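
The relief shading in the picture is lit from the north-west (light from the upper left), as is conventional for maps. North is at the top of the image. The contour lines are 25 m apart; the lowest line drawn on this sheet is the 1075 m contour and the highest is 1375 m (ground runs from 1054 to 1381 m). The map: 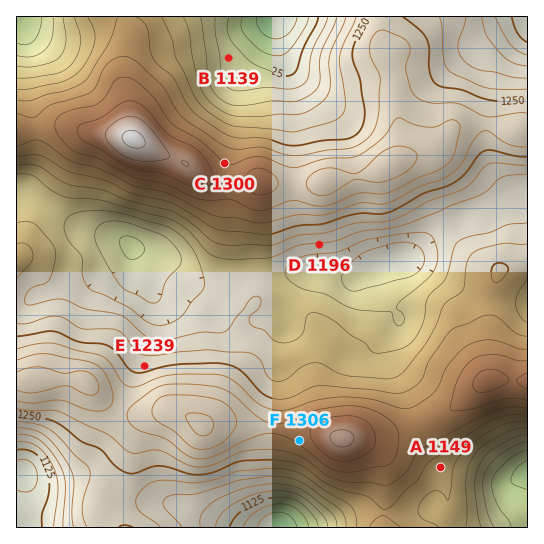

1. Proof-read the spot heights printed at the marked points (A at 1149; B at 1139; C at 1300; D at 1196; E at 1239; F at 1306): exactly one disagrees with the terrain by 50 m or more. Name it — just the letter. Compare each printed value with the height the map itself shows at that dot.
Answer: A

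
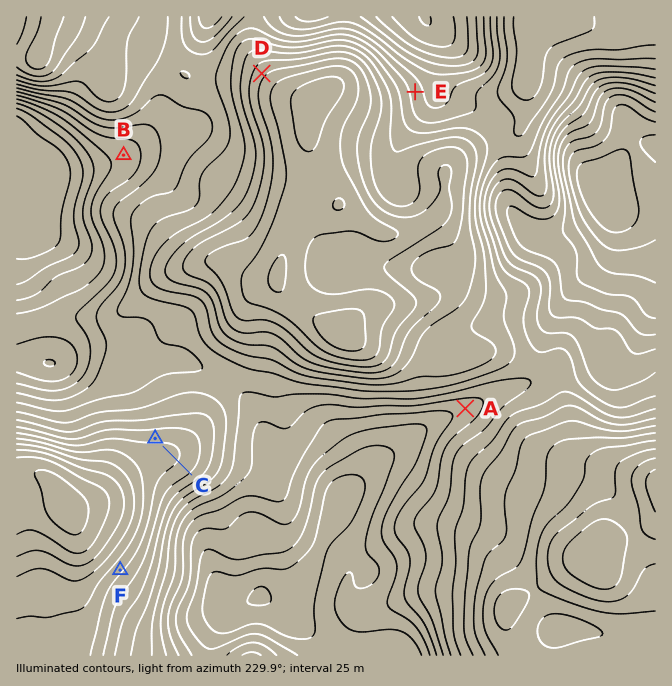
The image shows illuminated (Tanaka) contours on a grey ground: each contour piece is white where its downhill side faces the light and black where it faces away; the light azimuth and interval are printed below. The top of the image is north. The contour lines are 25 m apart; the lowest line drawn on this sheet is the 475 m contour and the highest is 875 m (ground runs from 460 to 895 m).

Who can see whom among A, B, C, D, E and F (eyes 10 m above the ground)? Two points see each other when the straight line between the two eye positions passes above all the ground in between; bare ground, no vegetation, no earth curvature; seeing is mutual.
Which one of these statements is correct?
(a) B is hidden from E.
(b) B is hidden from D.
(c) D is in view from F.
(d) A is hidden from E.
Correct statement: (b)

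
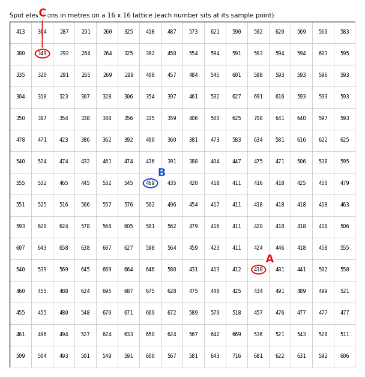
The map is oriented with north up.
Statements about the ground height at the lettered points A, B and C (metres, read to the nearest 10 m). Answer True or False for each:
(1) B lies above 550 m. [False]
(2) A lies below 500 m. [True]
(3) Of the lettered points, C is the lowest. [True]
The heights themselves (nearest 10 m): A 420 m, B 470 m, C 350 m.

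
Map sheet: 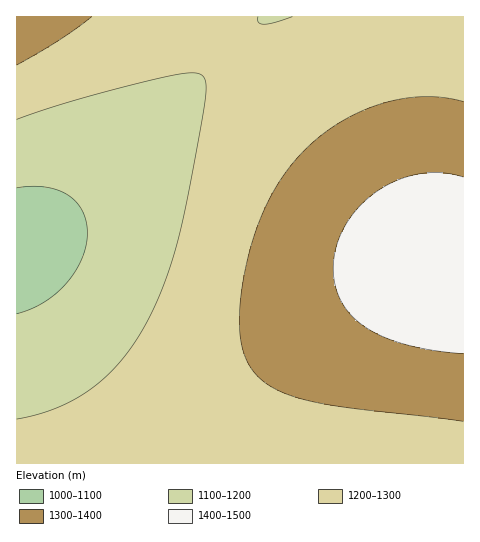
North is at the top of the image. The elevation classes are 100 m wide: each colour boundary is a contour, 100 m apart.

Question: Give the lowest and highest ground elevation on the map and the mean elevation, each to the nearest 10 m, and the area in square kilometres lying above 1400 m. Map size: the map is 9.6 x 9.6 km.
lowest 1070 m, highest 1460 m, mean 1260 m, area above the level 8.8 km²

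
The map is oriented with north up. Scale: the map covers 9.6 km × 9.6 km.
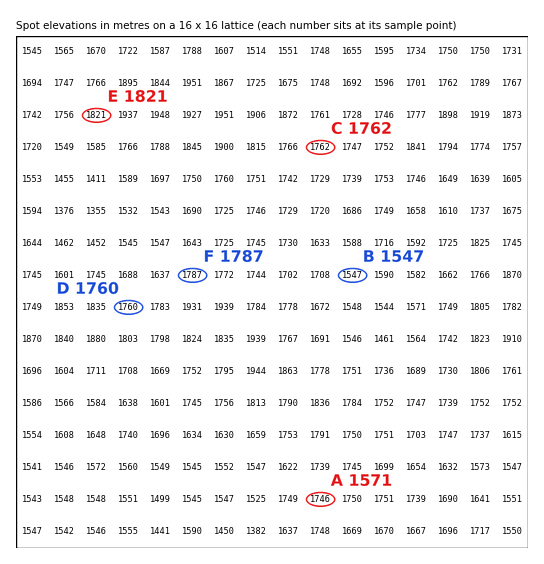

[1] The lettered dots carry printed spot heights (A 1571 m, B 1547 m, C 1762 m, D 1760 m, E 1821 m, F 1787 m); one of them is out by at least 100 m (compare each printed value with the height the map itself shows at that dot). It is A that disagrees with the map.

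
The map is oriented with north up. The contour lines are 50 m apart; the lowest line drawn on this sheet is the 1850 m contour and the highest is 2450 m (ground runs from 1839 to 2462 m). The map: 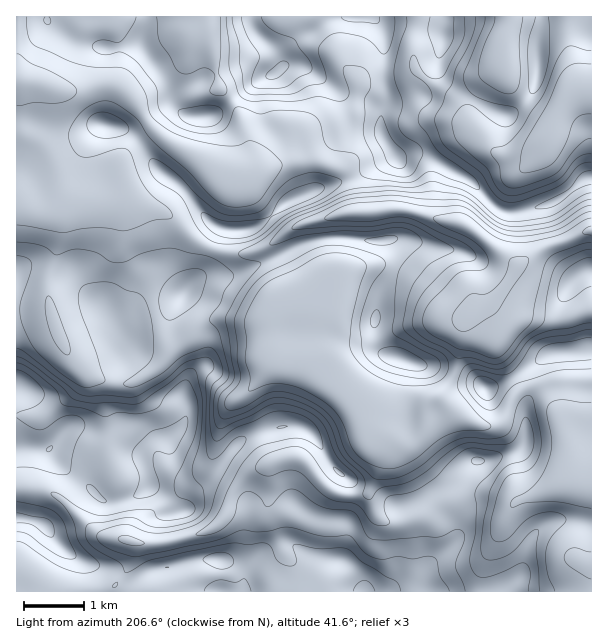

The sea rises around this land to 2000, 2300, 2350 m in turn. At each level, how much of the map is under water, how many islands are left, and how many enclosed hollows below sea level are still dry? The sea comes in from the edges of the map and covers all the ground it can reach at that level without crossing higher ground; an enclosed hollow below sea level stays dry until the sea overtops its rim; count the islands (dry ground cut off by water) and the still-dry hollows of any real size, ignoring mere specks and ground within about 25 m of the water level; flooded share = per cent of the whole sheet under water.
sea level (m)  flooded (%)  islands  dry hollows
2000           19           0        0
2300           87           0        0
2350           93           0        0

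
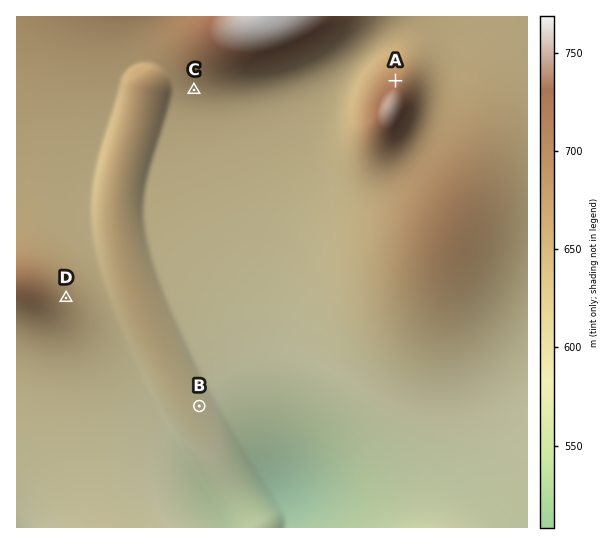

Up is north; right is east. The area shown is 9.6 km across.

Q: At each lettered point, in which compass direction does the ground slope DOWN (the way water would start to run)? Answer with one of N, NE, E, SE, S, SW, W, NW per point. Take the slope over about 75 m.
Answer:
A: N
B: E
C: S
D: E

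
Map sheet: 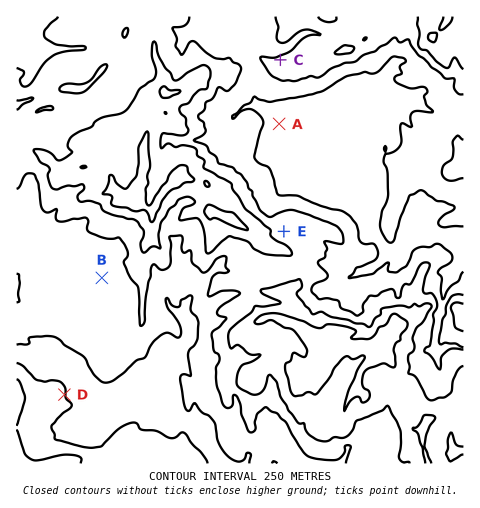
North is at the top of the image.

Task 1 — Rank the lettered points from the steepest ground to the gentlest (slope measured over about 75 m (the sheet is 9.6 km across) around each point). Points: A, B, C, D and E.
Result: C D E B A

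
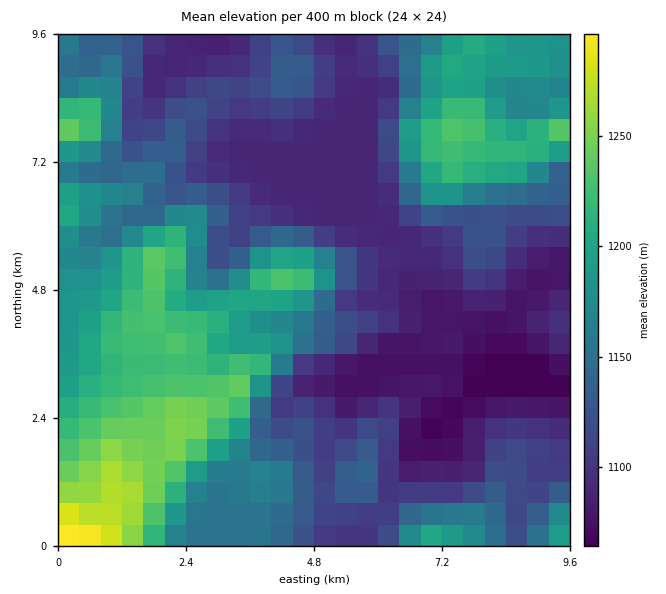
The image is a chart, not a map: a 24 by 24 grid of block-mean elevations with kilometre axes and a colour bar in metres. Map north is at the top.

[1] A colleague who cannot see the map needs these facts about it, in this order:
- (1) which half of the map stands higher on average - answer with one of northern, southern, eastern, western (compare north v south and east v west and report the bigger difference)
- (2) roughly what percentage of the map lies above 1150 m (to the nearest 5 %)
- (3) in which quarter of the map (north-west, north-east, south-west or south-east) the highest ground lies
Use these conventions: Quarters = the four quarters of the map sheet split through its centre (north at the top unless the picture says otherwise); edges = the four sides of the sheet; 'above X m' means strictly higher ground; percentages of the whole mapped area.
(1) On average the western half of the map is the higher ground.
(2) Roughly 45 % of the ground is higher than 1150 m.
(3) The highest point lies in the south-west quarter of the map.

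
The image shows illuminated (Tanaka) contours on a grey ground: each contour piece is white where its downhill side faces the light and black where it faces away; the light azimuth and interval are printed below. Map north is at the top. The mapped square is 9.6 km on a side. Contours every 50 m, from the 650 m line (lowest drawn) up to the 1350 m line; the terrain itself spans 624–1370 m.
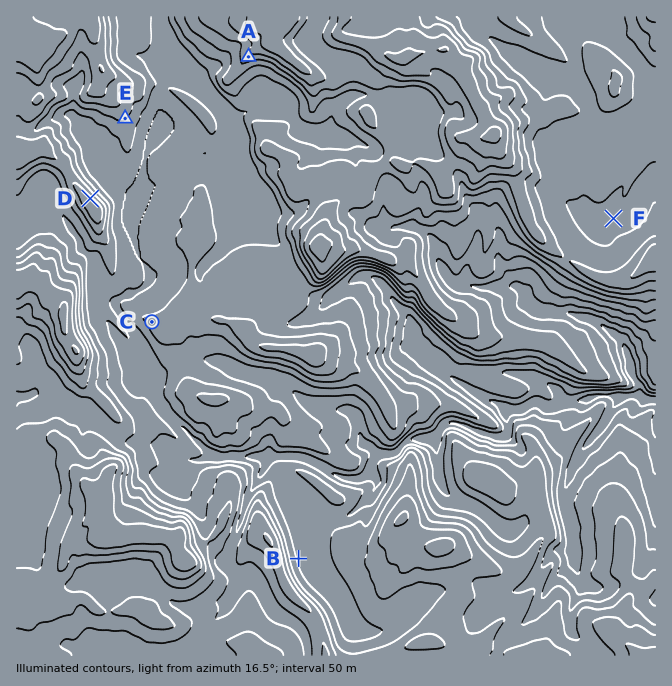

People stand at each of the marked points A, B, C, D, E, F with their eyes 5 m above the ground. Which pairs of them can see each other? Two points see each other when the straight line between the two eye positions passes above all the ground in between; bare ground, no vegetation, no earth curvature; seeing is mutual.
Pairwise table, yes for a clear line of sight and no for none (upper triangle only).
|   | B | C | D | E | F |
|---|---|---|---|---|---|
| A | no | yes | yes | yes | no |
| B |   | no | no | no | no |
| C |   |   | no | yes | no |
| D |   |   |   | yes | no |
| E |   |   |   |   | no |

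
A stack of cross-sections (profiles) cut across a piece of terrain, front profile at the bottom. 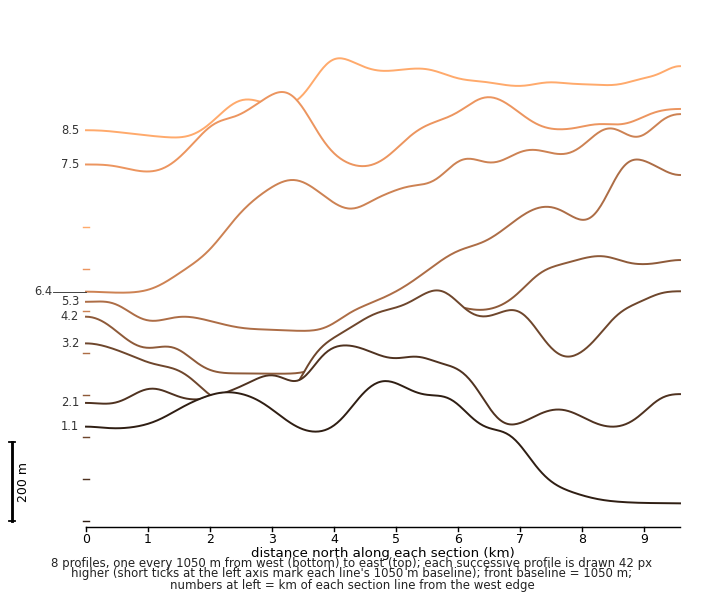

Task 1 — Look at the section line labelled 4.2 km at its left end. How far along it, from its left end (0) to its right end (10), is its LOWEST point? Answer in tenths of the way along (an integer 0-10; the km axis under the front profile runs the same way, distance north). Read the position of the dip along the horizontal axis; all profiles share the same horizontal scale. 3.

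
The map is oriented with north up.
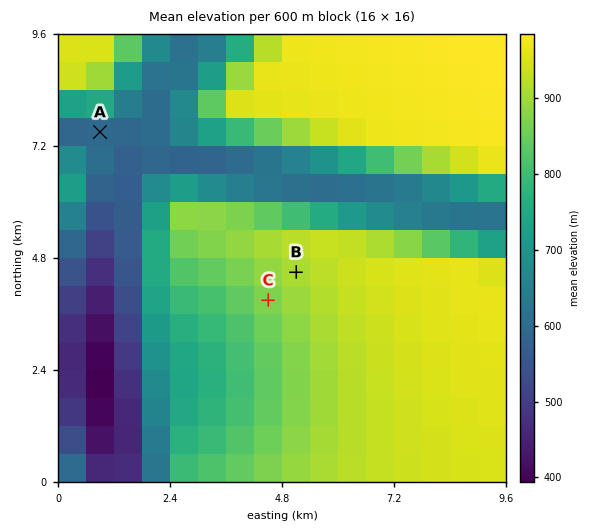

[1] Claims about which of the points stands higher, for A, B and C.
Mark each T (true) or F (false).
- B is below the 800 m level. F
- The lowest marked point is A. T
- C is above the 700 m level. T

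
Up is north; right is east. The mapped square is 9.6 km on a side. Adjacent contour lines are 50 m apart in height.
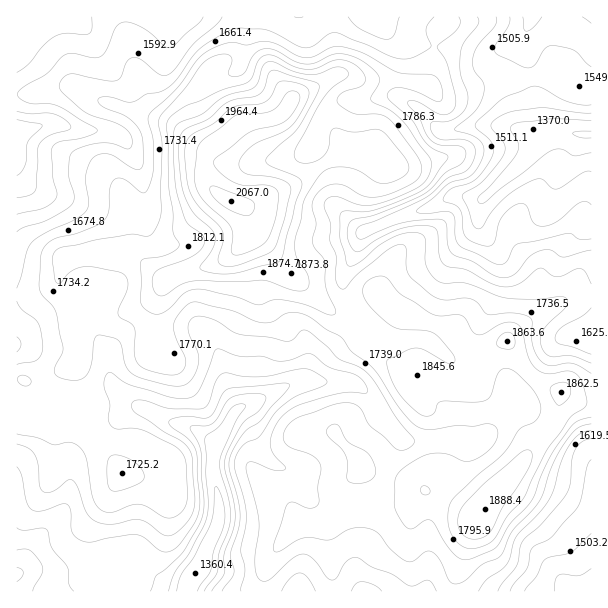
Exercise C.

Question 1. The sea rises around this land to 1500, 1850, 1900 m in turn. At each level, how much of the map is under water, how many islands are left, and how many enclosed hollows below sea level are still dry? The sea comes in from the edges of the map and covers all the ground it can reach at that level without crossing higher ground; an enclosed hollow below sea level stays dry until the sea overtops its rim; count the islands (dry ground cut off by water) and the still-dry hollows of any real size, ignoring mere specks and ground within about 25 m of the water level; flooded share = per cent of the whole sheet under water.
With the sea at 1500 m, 11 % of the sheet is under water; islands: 0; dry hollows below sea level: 0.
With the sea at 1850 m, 90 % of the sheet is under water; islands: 2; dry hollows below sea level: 0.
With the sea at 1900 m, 95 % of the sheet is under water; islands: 1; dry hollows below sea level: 0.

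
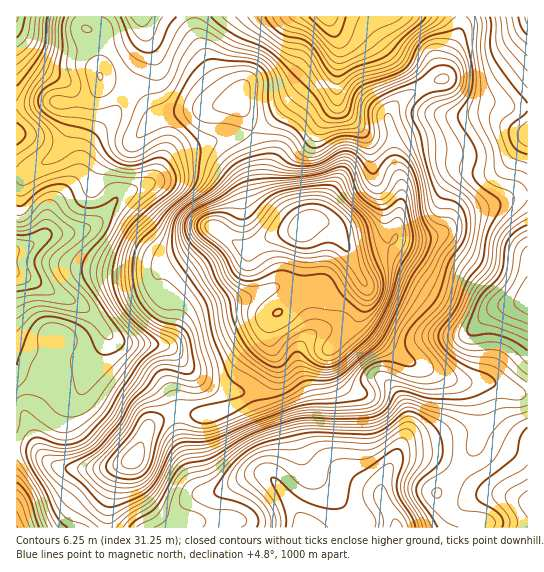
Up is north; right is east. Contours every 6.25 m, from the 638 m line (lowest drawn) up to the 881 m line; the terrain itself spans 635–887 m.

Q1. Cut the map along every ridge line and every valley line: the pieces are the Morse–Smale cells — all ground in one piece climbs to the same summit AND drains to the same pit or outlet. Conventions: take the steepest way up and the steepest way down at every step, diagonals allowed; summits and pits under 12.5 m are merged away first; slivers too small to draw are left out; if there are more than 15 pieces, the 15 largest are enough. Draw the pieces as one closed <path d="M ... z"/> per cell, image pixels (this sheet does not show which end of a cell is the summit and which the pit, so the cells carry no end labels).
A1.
<path d="M101 77l-1 8-9 11-10 5-13 2 3 4 0 18-10 24-16 14-19 10-10 2 0 199 30 19 27 0 8-6 7-16 12-17 9-18 8 18 12 11 28 16 10 10 10 22 33 2 21-7 18-9 12-13 10-16 2-8 0-9-4-14 2-18 3-6 11-7 10-10 6-13 3-24-1-34-17-11-21-22-4-12-2-33-12-32-10-16-32 8-27 3-21 7-14-18-9-8-9-5-15-4z"/><path d="M321 221l-12 0-6 5 1 35-4 29-15 18-12 7-2 6-2 18 4 14 0 9-12 24-16 15-30 12-39 1 4 25 12 39 4 8 6 6 6 2-11 2-12 9-6 12-2 10 301 1 0-5-13-2-12-5-16-21 0-2 23-24 16-24 4-15 0-21-7-19-10-7-12-3-48-21-42-34-1-8 7-20 0-10-30-54-7-8z"/><path d="M461 16l-266 0 0 13 17 44 7 10 18 18 14 25 9 28 1 28 4 12 21 22 16 11 7-6 12 0 9 4 7 8 11 18 7 4 27-7 8-4 6-7 5-35 0-20-6-20-2-27-5-18 4-8 11-12 30-16 11-3 5-24 11-24z"/><path d="M527 196l-16 1-24 10-22 5-10 5-13 15-9 4-38 1-5 7-8 4-27 7-5-2 17 34 0 10-7 20 1 8 42 34 42 18 20 6 26 0 23 9 13 3z"/><path d="M445 79l-12 2-30 16-11 12-4 8 5 18 2 27 6 20 0 20-4 17 0 18 36-1 9-4 13-15 10-5 22-5 24-10 17-2 0-88-21 0-33-7-11-5z"/><path d="M109 336l-9 18-12 17-7 16-8 6-23 2-24-16-10-4 1 73 14 1 19 14 12 5 29 1 23-2 17-7 5-5 12-28 5-4 23-10-9-22-10-10-28-16-12-11z"/><path d="M83 16l-67 1 1 158 9-2 19-10 16-14 10-24 0-18-3-4 19-4 9-8 4-6-3-44-2-7-10-7z"/><path d="M194 16l-109 0 0 11 10 7 2 7 2 29 2 9 33 14 9 8 14 18 21-7 27-3 32-8-18-18-7-10-15-34z"/><path d="M491 383l-27 0 9 7 4 8 3 11-1 28-11 21-31 35 0 2 16 21 12 5 13 2 1 5 48 0 1-133z"/><path d="M175 413l-22 10-5 4-12 28-19 18-9 33 1 22 68 0 2-11 6-12 12-9 11-2-6-2-10-14-11-33z"/><path d="M527 16l-65 0-2 14-11 24-5 24 19 17 11 5 33 7 20 0z"/><path d="M25 448l-9 1 1 79 91-1 0-21 5-23 4-10 9-10-19 5-45 0-12-5-13-11z"/>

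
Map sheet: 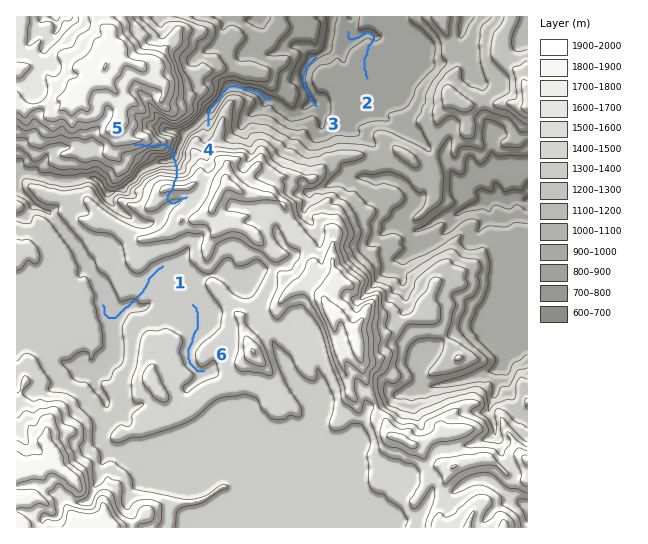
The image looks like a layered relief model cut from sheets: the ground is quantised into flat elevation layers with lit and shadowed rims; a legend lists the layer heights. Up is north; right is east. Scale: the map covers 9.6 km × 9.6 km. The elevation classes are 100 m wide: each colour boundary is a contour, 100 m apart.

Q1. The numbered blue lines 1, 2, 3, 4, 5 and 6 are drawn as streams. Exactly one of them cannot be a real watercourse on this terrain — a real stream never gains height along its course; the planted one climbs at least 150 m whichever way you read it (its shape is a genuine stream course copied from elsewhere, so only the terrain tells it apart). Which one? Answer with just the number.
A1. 5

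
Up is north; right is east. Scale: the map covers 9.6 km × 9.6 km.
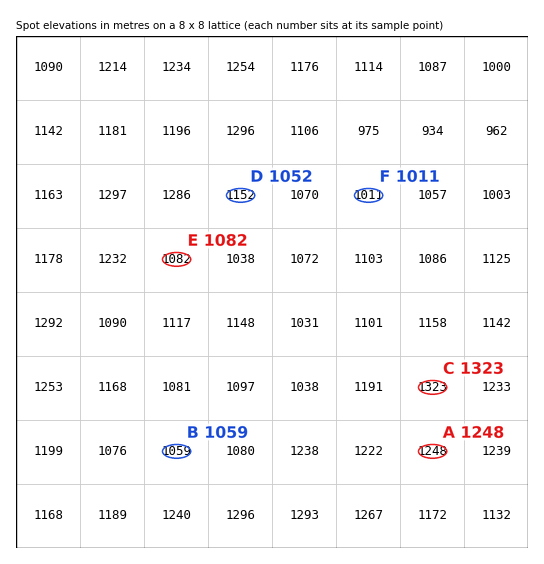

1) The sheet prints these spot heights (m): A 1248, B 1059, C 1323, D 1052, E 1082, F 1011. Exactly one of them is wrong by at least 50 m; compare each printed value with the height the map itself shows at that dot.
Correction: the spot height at D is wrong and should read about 1152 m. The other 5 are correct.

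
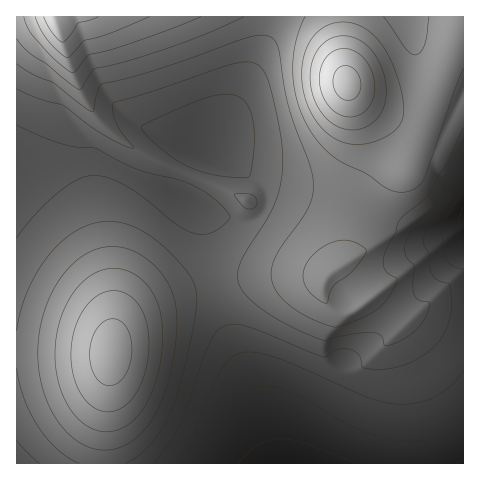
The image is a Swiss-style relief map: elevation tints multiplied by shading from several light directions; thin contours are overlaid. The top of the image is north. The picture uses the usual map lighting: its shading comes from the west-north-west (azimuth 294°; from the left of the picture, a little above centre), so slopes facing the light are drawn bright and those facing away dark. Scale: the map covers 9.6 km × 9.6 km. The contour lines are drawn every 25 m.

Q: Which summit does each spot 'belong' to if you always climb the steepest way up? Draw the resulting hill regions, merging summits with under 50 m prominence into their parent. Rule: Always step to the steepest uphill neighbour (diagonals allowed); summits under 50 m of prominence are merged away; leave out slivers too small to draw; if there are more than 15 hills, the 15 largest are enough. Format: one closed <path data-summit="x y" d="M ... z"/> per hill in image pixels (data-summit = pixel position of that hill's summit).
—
<path data-summit="348 84" d="M463 16l-186 0-4 16-33 65-12 19-30 38-9 22-6 20 14 7 5 4 11 69 11 43 11 32 20 42 22 71 187-1z"/><path data-summit="111 353" d="M108 161l-27 1-65 10 0 291 260 1-21-71-20-42-11-32-11-43-11-69-7-5-48-20z"/><path data-summit="55 17" d="M276 16l-259 0-1 155 65-9 27-1 39 21 35 15 16-43 30-38 12-19 33-65z"/>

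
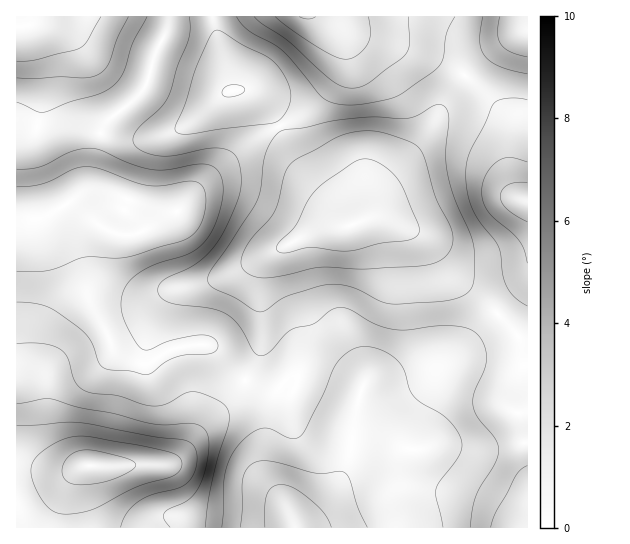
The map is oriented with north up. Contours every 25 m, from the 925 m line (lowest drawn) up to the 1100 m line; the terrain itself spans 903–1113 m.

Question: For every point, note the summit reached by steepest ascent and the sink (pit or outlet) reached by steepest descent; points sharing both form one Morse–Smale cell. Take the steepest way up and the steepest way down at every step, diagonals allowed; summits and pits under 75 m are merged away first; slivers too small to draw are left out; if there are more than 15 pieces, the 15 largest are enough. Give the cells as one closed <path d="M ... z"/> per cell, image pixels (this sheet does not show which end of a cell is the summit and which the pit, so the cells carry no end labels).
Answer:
<path d="M213 16l-45 1-1 14-12 23-7 27-7 12-37 32-7 18-6 39-3 5-7 6 28 0 46 18 18 2-8 3-23 16-8 3-15 0-18-8-31-24-14 8 0 6 20 34 13 50 20 37 3 9 7 8 11 5 17 4 28-16 12-3 22 0 26 28 34 24 2 19 5-22 7-11 6-4 21 2 45 19 2 9-6 44-10 25-17 27-19 15-7 8 229 0 1-187-7-2-36-38-27-20-13-12-13-23-14-13-36-16-16 2-15 6-5 0-6-6-13-24-32-37-20-41-8-12-17-14-19-1-2-13z"/><path d="M55 211l-16 8-23 3 0 305 281 1 27-23 17-27 10-25 6-51-39-18-19-5-10 0-6 4-7 11-6 29-1-26-34-24-26-28-22 0-12 3-28 16-10-1-18-8-7-8-4-12-16-28-16-56-16-26z"/><path d="M527 16l-314 1 4 21 12 39 2 13 19 1 17 14 8 12 20 41 32 37 13 24 6 6 5 0 15-6 16-2 36 16 14 13 13 23 13 12 27 20 38 39 5-1z"/><path d="M167 16l-151 1 1 204 30-5 24-15 17-14 13-57 12-14 20-15 11-12 5-12 6-23 12-23z"/><path d="M101 192l-19 1-13 9 32 25 18 8 15 0 8-3 23-16 8-3-18-2-29-12z"/>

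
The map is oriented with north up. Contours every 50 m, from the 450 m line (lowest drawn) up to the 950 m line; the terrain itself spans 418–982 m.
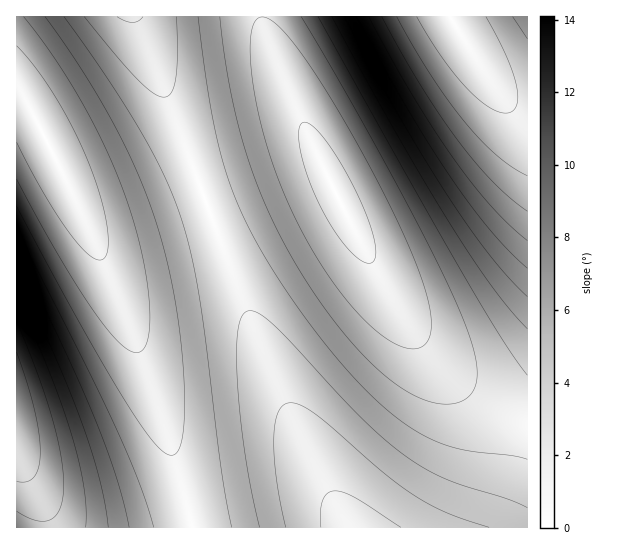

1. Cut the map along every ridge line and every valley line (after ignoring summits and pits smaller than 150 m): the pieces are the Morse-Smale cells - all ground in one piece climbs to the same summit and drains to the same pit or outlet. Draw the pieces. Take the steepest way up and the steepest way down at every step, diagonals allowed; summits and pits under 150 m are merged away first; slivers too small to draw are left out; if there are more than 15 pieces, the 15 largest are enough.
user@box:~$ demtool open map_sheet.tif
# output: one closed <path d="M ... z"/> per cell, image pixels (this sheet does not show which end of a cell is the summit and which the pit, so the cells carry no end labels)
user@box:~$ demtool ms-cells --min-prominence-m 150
<path d="M262 16l-127 1 34 85 84 227 34 78 30 64 33 57 177 0 1-111-21-5-30-16-20-15-25-24-31-43-42-75-36-72-39-86-16-40z"/><path d="M134 16l-117 0-1 78 6 2 7 10 51 103 35 78 46 127 24 83 7 30 157 1-44-81-40-89-30-77-66-179z"/><path d="M450 16l-187 0 0 7 21 58 39 86 45 90 47 77 17 23 31 30 20 13 24 12 20 4 1-309-19-6-12-11z"/><path d="M19 95l-3 0 0 432 175 1-6-31-17-62-37-108-27-65-36-79-39-77z"/><path d="M527 16l-76 1 16 28 30 45 12 11 13 6 6-1z"/>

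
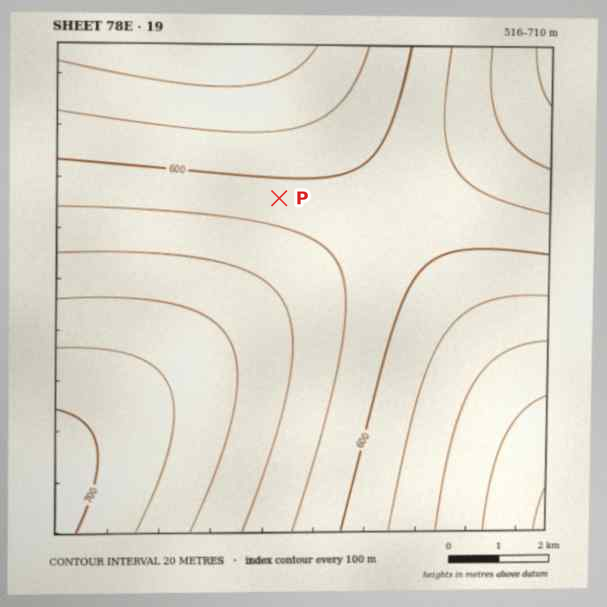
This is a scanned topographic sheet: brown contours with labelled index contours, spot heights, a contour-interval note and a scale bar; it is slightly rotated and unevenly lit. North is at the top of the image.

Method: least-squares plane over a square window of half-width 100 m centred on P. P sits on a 1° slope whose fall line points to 7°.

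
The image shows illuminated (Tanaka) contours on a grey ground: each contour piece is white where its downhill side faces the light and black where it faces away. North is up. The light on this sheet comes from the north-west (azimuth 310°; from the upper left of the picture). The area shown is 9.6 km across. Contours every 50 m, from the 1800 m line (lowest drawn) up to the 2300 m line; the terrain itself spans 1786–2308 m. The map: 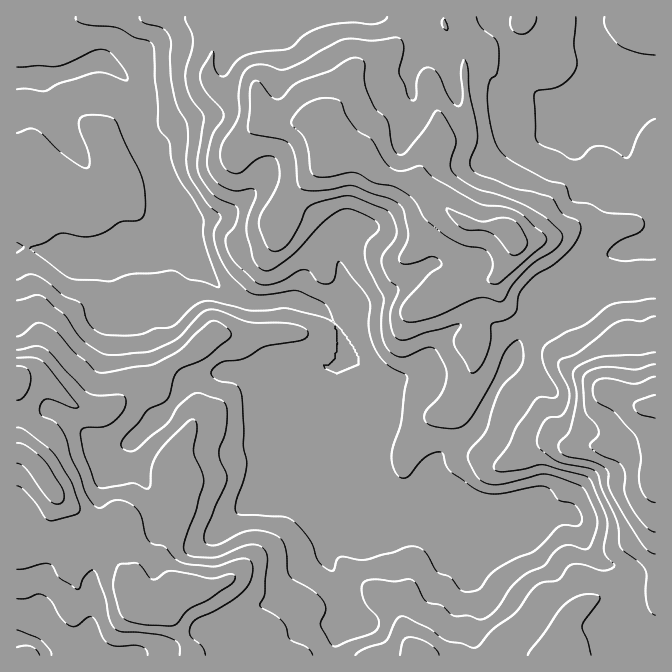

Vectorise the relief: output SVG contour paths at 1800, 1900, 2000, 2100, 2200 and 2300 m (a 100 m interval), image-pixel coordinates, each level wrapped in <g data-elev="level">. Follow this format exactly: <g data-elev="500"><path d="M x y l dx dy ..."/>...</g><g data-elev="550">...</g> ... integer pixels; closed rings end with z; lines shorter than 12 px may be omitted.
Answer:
<g data-elev="1800"><path d="M17 67l21-1 20 0 36-15 10-1 5 2 5 5 11 13 3 8-1 2-3 0-17-7-10-1-37 11-15 8-18-2-10 0"/></g><g data-elev="1900"><path d="M337 374l-12-5-1-4 4 0 7-7 2-11 0-17-2-1 0-6 12 14 12 20-1 8z"/><path d="M140 17l0 3 4 3 20 6 6 9 0 22 2 27 5 18 8 15 2 7 1 13-2 20 1 10 5 10 14 22 14 13 1 3-6 10-1 9 4 15 7 16 10 12 12 11 7 3 13 1 28-5 24 10 9 7 6 16-12-6-34-8-38 2-43-10-12 4-18 18-7 4-15 1-18 7-30 0-9-3-8-7-3-5-4-13-2-4-17-7-22-18-12-4-13 6"/></g><g data-elev="2000"><path d="M40 655l-5-6-5-3-13 1"/><path d="M17 630l23 9 10 11 1 5"/><path d="M655 259l-31 2-13-3-4-3 2-5 8-7 25-13 2-7-4-6-8-3-25-1-17-9-16-2-4-4-5-13-21-7-32-17-12-10-5-9-3-11-5-33 2-16 3-4 4-3 2-5 1-23-4-9-15-12-4-9"/><path d="M387 17l-3 4-9 3-30-1-13 1-14 4-14 7-15 13-32 4-13 4-8 6-9 13-3 2-5-2-4-5-1-7 0-10 0-1-2 0-10 17-2 11 5 11 16 17 3 7-2 5-8 12-3 8-4 18 1 12 8 12 11 7 8 2 15-2 5 1 1 7-8 21-1 14 7 28 4 7 6 3 8 0 17-12 10-10 24-26 17-12 7-1 7 1 23 12 2 3-1 5-11 12-2 6 0 7 3 12 16 30-3 28 3 18 6 9 10 5 7-1 20-8 7 0 4 6 8 16 0 10-4 12-17 21 0 7 3 4 9 3 17 2 6-2 6-4 8-10 17-30 14-32 10-10 5 0 3 12-1 12-5 7-12 11-5 7-6 13-7 26-5 8-12 13-2 5 0 5 9 17 5 4 6 3 16 0 41-10 17 4 20 9 5 6 10 27-1 12-7 16-5 1-15-4-10 3-14 17-18 8-11 9-7 8-13 20-8 6-6 3-14-3-14 0-12-10-15-4-4-5-6-12-5-5-5-1-12 2-18-2-10 1-5 5 0 10 5 10 11 13 1 6-1 4-8 6-22 7-11 5-3 0-4-3-10-18 6-15-2-8-10-11-24-14-3-7-2-23-3-7-3-3-14-6-13-1-12 3-23 12-7 0-5-3-1-5 1-7 22-50-1-7-5-11-2-9 8-30 0-15-3-6-24-9-6 1-16 13-11 17-30 25-9 2-7-4 0-4 2-5 15-15 9-12 17-8 4-5 6-20 3-6 7-5 21-9 23-18 3-5-3-7-9-6-7-1-15 12-17 17-23 13-8 3-47 7-8-3-7-8-13-11-17-19-13-8-6-1-3 1-11 10-7 2"/><path d="M511 17l-1 6 1 5 4 4 7 2 5-1 5-4 4-7 0-5"/></g><g data-elev="2100"><path d="M205 655l-3-8-12-12 1-10 6-6 30-15 17-14 5-6 3-7 1-9-2-6-4-3-5 0-28 8-32-4-7-5-10-11-11-3-5-3-4-7-5-20-8-9-7-4-8-1-7 2-10 6-5-2-10-14-5-17-9-18-7-24-9-11-12-5-3-5 1-9 6-4 27 9 3 0 2-1-1-2-35-43-9-4-17 0"/><path d="M439 655l-2-5-9-7-8-4-10-2-6 3-4 15"/><path d="M591 655l-9-30 18-27-2-3-9-1-12 3-13 9-36 49"/><path d="M17 569l31-5 5 3 7 11 17 11 3-2 2-7 4-5 4-4 4-1 3 4 8 23 5 23 5 8 7 4 35 2 14 4 8 6 1 11"/><path d="M407 322l8 0 20-5 43-19 7 0 12 3 5 0 3-3 8-15 14-15 31-21 4-7 0-7-15-15-19-11-24-10-27-8-13-7-10-9-3-5-1-5 6-18 0-7-11-20-7-8-3 2-10 16-18 23-5 4-5-1-5-9-5-25-12-12-8-17-3-11 1-17-5-5-10 1-20 12-32 11-6 5-9 10-5 2-6-2-14-16-4 0-4 9-1 41 5 3 26 5 9 4 6 12 2 27 3 6 5 2 12 1 35-5 42 14 9 8 5 24-1 10-8 15 1 5 4 2 4 0 24-8 5 2 4 4-1 5-12 8-26 30-2 10 3 5z"/><path d="M655 316l-13 5-15-1-10 2-38 30-19 8-2 3 1 5 10 22-1 13-6 12-12 2-5 3-5 10-3 10 3 8 15 12 9 4 26 5 7 4 5 17 15 32 3 25 5 5 15 12 5 6 2 34 3 7 5 4"/></g><g data-elev="2200"><path d="M17 463l5 2 5 5 23 31 7 3 6-2 1-5-1-7-16-27-19-16-6-3-5-1"/><path d="M655 364l-20 6-25-3-13 1-11 5-3 9 2 29 2 4 9 10 3 7-2 5-7 6 0 4 8 6 19 8 5 5 3 9 0 17 4 10 15 22 6 6 5 2"/><path d="M512 255l5 0 5-3 5-9-5-13-7-9-11-3-24 3-33-13 0 4 3 5 10 10 7 3 15 0 8 3 7 4 11 15z"/></g><g data-elev="2300"><path d="M655 395l-16 5-5 5 1 5 4 3 16 5"/></g>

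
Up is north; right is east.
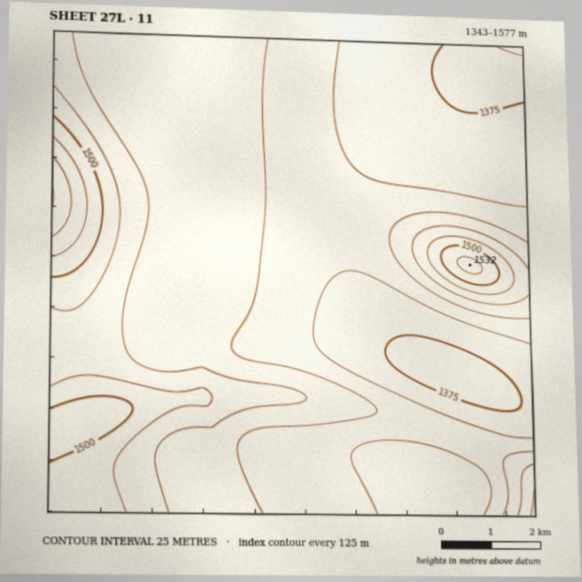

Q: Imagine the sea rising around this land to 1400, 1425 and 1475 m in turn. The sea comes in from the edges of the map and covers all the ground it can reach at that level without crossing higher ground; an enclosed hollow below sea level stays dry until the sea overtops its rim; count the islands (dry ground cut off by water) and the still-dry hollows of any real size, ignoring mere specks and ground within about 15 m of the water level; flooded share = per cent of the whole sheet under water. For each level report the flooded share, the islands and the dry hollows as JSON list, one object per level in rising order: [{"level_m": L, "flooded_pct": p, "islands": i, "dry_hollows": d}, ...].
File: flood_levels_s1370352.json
[{"level_m": 1400, "flooded_pct": 26, "islands": 0, "dry_hollows": 0}, {"level_m": 1425, "flooded_pct": 50, "islands": 0, "dry_hollows": 0}, {"level_m": 1475, "flooded_pct": 89, "islands": 1, "dry_hollows": 0}]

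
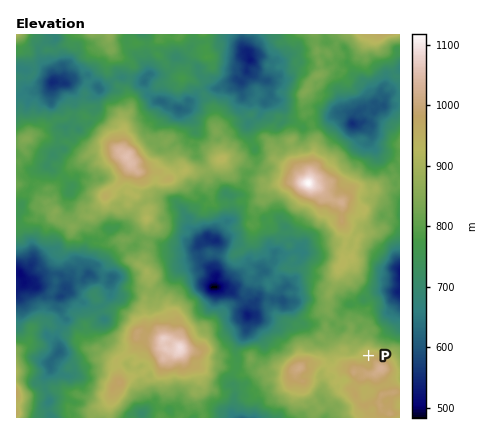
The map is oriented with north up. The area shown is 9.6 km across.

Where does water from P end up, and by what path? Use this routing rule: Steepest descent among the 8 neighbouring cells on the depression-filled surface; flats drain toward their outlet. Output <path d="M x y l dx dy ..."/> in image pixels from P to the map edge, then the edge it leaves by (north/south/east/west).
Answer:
<path d="M368 356l-2-2 0-18 4-2 2 0 4 2 4 0 4-4 10-8 0-8 6-6"/>
exit: east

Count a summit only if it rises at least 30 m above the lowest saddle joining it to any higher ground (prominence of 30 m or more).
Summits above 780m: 11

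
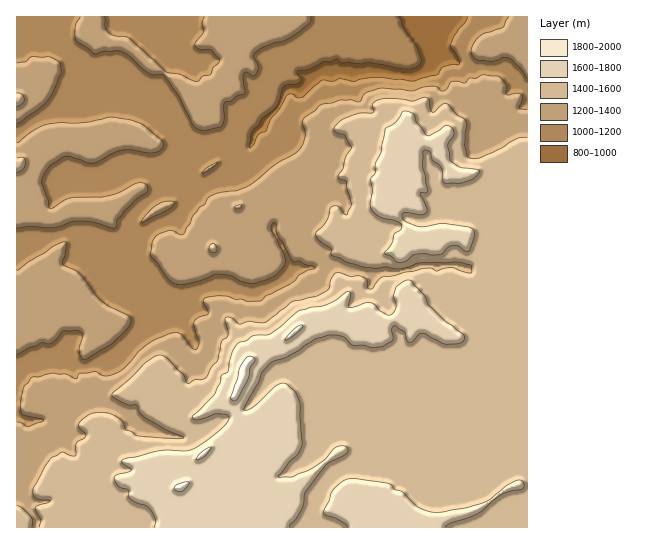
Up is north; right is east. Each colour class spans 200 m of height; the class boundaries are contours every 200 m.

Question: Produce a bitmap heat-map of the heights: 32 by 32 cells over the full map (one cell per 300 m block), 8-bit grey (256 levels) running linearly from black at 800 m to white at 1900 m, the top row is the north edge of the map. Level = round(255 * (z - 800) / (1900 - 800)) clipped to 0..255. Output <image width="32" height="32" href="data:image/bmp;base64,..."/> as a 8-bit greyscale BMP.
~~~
<image width="32" height="32" href="data:image/bmp;base64,Qk02CAAAAAAAADYEAAAoAAAAIAAAACAAAAABAAgAAAAAAAAEAAATCwAAEwsAAAABAAAAAAAAAAAAAAEBAQACAgIAAwMDAAQEBAAFBQUABgYGAAcHBwAICAgACQkJAAoKCgALCwsADAwMAA0NDQAODg4ADw8PABAQEAAREREAEhISABMTEwAUFBQAFRUVABYWFgAXFxcAGBgYABkZGQAaGhoAGxsbABwcHAAdHR0AHh4eAB8fHwAgICAAISEhACIiIgAjIyMAJCQkACUlJQAmJiYAJycnACgoKAApKSkAKioqACsrKwAsLCwALS0tAC4uLgAvLy8AMDAwADExMQAyMjIAMzMzADQ0NAA1NTUANjY2ADc3NwA4ODgAOTk5ADo6OgA7OzsAPDw8AD09PQA+Pj4APz8/AEBAQABBQUEAQkJCAENDQwBEREQARUVFAEZGRgBHR0cASEhIAElJSQBKSkoAS0tLAExMTABNTU0ATk5OAE9PTwBQUFAAUVFRAFJSUgBTU1MAVFRUAFVVVQBWVlYAV1dXAFhYWABZWVkAWlpaAFtbWwBcXFwAXV1dAF5eXgBfX18AYGBgAGFhYQBiYmIAY2NjAGRkZABlZWUAZmZmAGdnZwBoaGgAaWlpAGpqagBra2sAbGxsAG1tbQBubm4Ab29vAHBwcABxcXEAcnJyAHNzcwB0dHQAdXV1AHZ2dgB3d3cAeHh4AHl5eQB6enoAe3t7AHx8fAB9fX0Afn5+AH9/fwCAgIAAgYGBAIKCggCDg4MAhISEAIWFhQCGhoYAh4eHAIiIiACJiYkAioqKAIuLiwCMjIwAjY2NAI6OjgCPj48AkJCQAJGRkQCSkpIAk5OTAJSUlACVlZUAlpaWAJeXlwCYmJgAmZmZAJqamgCbm5sAnJycAJ2dnQCenp4An5+fAKCgoAChoaEAoqKiAKOjowCkpKQApaWlAKampgCnp6cAqKioAKmpqQCqqqoAq6urAKysrACtra0Arq6uAK+vrwCwsLAAsbGxALKysgCzs7MAtLS0ALW1tQC2trYAt7e3ALi4uAC5ubkAurq6ALu7uwC8vLwAvb29AL6+vgC/v78AwMDAAMHBwQDCwsIAw8PDAMTExADFxcUAxsbGAMfHxwDIyMgAycnJAMrKygDLy8sAzMzMAM3NzQDOzs4Az8/PANDQ0ADR0dEA0tLSANPT0wDU1NQA1dXVANbW1gDX19cA2NjYANnZ2QDa2toA29vbANzc3ADd3d0A3t7eAN/f3wDg4OAA4eHhAOLi4gDj4+MA5OTkAOXl5QDm5uYA5+fnAOjo6ADp6ekA6urqAOvr6wDs7OwA7e3tAO7u7gDv7+8A8PDwAPHx8QDy8vIA8/PzAPT09AD19fUA9vb2APf39wD4+PgA+fn5APr6+gD7+/sA/Pz8AP39/QD+/v4A////AKCQr7e4t7Wxt9PXz87Y1dHIurG1wNXX09DFvru3tbW1go6cp6msr7jF3tnOy83Q2d3Kr7vT2M/MwbOwsbS3tbRylqOip624wcvd5dTIxsfMysW1sMnOyLuxq6qqp6m2uGuHm6SorrjAxsvY2MvLxci+t7uxrq+tq6mqqKiooqeubX6Lj52psbW9w8ng1MzK09K6sLi3rqupp6ampaaioaNmcHh+lJ2XkpOTk6bU2M3N28euq7Ctqainp6iloaKioV1gZnySmY6EipinqqjN2M7Uxa2pqaqrqqmop6WeoqWkX2Vsd39/gYqbrq+3yNC/z9PDrampra6rqaemo56ipKVdZWlubHuPmqCrnKK95My2ybmrqqqvraqopqSkn6OkpFZcXl1hYGyRp6KKhabS5bawr7Gvq66tq6qopqaknaSkVVJTU1hSU2qOjHRtisHm0LuysLCurq+traurqqiin6VmXVhVZmhRUWRvY2B9qcfV3824srW9vre2s7i5raSepnRrZWJqe2xNS1NVYnOSnKC+4djKx9PIu77Bw7msmqSoeXJwf31uXk1FRk9YcXxzdo61y87Ex764xMa2r6uaqqt6eX2EbFVMSEpHSFJcWVVaa32Lnrioo7bGuqqurZWgp3B5d3BZS0dGSVtoX1NXYV1VX2+EnJOGn7Csnqmcna2vXWllWExGQ0NScIGCdnFzcmRaZHOBk52hoJOSkJajpalVWV9WS0VCRF10doGId3BsYWl2i6Cttb3Kzci3t66zrFdXWFRLT1BQTF1feYVzaWNgb4KZpairtMLJz8m8r62ucWRnbG9rXVJZS0hsfYR5Z2Fqd4uRnLW+ubeyr62srK92Y1thZGNjW1VbUEtufoR3Z2pyfYSjw83HurGsrKysrHZgVlVUVFdcVlJXTkBGWHl3a298iaLA0se7trm0raysh2dZV1lXVFRTUVVaVT46TXBzbXONqLzU0Lu6vrKxrqx7cmVhZWNcXF1WVFdaVDU6RVxxdIScsNPPu7yqgISgr11sbmxsbWpmYFZWWlpVNzI7TW2Ai6Gvys+9vq13ZGyEX1haWlxfX1xXVFlhYFNAMDpMaX2Lm6Wzw6mlnHdjYWKCZVZUVFVVVFRWXmVjWks7MzdKXmZri5yclYV+b2VgXYNzXFVUVFRUVlphYWJkV0U3Ky46P0VYWVJfW2dnaF5WbWxfWVZVVVldW1hZYGheTzwyKSUlJSYnKSQyREtTUFhXXFlYWltaX1pQUFZdZmNUQjs4NDM2OkRBJRowV2VfY0xOUVphYV9ZT01UXWVoZ2VgT0U/PkRLRjQfHDRSaW1wSEpPWWNdV09IR09aY2diY2ZmWU9LS0A1KyMXJjxVXWg="/>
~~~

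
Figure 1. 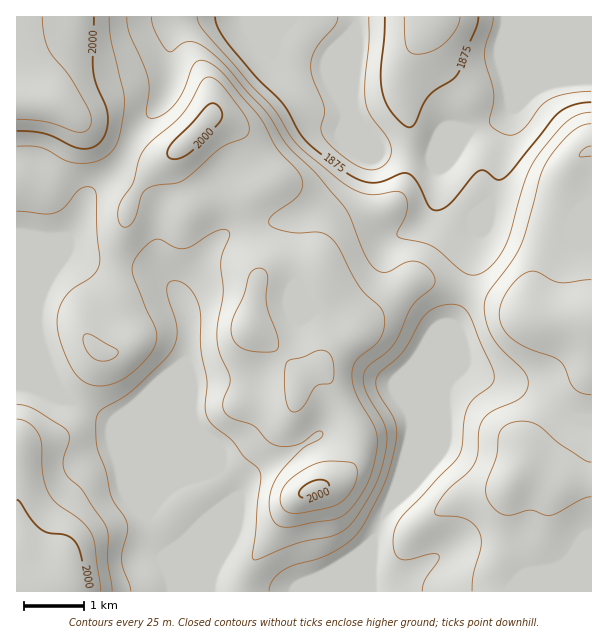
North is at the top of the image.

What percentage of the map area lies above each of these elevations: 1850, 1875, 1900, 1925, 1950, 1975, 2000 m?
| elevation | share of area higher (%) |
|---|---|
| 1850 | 95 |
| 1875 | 88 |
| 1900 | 76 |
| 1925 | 58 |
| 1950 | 35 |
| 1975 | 11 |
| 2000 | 5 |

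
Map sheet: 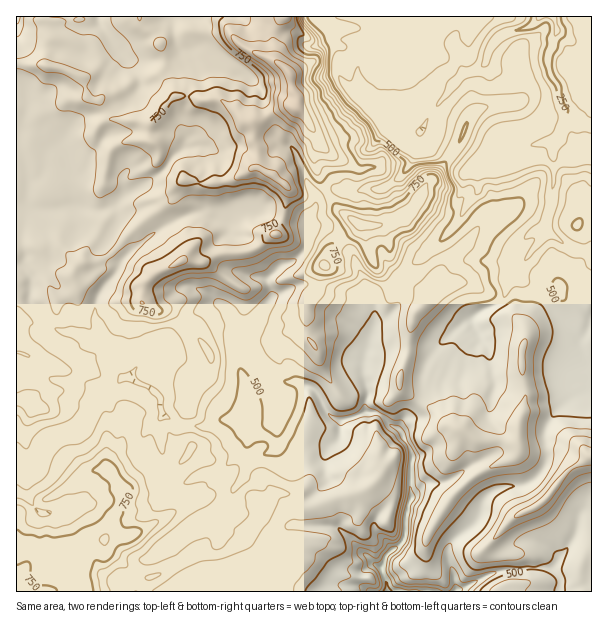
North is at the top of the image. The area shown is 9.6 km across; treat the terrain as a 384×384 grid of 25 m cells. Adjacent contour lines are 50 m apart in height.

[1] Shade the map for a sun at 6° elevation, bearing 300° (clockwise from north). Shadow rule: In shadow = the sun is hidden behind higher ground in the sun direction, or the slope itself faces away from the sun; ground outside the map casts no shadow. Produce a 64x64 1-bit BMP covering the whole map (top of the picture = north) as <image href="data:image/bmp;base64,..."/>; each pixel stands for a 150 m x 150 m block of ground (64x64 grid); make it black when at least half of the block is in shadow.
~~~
<image width="64" height="64" href="data:image/bmp;base64,Qk0+AgAAAAAAAD4AAAAoAAAAQAAAAEAAAAABAAEAAAAAAAACAAATCwAAEwsAAAIAAAAAAAAA////AAAAAAAA//+D///gOAD//wH/7/gAAP//gP/D3/AI///gf8Pf+Ai/+PB/98/+AD/8OB/zx/8AB/weC/Pz/+AZ/B/7+fH/4B/+DzG5+P8eD98OAbj4Pw8PwwOA/HwfAw/BgMD8P48AD3/AAH4f5wAeP8AAfM/zABwfwAA4YfAgHA+AADhY8D8ND8AAcADwf48D5BDgAPB/hx/iEOAA+D+Dn/M/+AD8H4Ef+294AH4fwA/7RzwAfgPgD/kHngB/B7AH/5+eAH8jOAP6P54A/yA8A/A/nwD+ACYD8D+P8P4ABh/wf8/4fEFD//B/z/x4Vs//+H/P/DgFz//8f//+PwXD//x/9///QcH//H/z//5Bw//+f////gBh//8////+ACD//j////8AEDf/Hv///wAYHH+d///8AAgOH53///0AAgYHw///+QADAAfj///xAAHAA/Af//AAAH/z4A//8AAgP/vnx/94ADA/+//3/ngAMBDz//v+MAAzACf//f8QADiAA3////AAGMASf///8AAI4B4////4AEDgHj////wAQeAcf/+//gAA4Aj////+AADoAf//n/wAAGAB//8A/AAAAAD//wB4AIAAAf//gHgYAAAB/+/wcAAAAAH/jPzwAAAAA/8EvPAAAMAD/AG+8AAAAAP8AZ94AAAAB+AAn/gAAAADgAAPwA=="/>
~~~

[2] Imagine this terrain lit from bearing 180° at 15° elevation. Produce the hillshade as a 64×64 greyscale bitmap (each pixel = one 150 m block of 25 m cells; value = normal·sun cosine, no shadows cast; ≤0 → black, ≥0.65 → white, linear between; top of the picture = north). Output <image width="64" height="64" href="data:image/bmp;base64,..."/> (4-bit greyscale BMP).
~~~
<image width="64" height="64" href="data:image/bmp;base64,Qk12CAAAAAAAAHYAAAAoAAAAQAAAAEAAAAABAAQAAAAAAAAIAAATCwAAEwsAABAAAAAAAAAAAAAAABEREQAiIiIAMzMzAERERABVVVUAZmZmAHd3dwCIiIgAmZmZAKqqqgC7u7sAzMzMAN3d3QDu7u4A////AId3ZVVEVoqrt1MzRWZmZnmpd3i9bP///K2QADRVZmd2h3dmVVaIiHiZdlVWZmZmeKmHd3U83e7ZnMggASNFZ3Z2Z3d3e8uEIleZmIh3ZmZ4mZh2MFiImoaa39l2VVVmZ3d4h4ic24ZSJGiIiZh2Zmd4qpZJwgWah5mc3LqYh2VWeGZ3d4mr3adDRWZniYdmZmeahr/YAHqYhkaIdnd3dVZUMiM0Znrdy4ZERVVnh2VVVmZr/b+gWKmEEEmHZniHVTAAABI0VVesuWQ0VVZ4dURERIy438M1mpYwBaqYiIdlQgARERJEITeql1REVWiHZmd4mYm6hSN6qGMSfMyod2VDREQyIkZkIUeZl1RVaIiIiZqXeYaGI0mphkIlrMqHdgJ6l2VUR3ZTJGeZhVZmeIdmeIh5hpgCNpqHUwAEq5d2ATWKmHdnh1ZURWeGNERXdmRFZ3iHiDIjaql0EAApuYcjABaZmHZFVXZURGdCJDM0VTNFV4dnlkM3u6hUMAOrqVQyAViIcwFFaIZUVnMzISJERERFd2eJiGR7zLqWEFvMZlUxE0ZSEkVXmYhkVCESRENERVVnd2iqp1abzLlRF71nZUMQAiI0VVV5mHQ0MiRVREM0VWVnZoiahmeKqXQjendlQxAAE1VVVVd1RERVRFVVVDRFUwW4d3iZhmeGZkRUh3ZDIREjVURUMzMzVVVmVWZlREQwBrqHeId2ZmVFVCCJmHZDIiRWQ0IAACRVVndVZmVEQxAZZXd3ZERWZVQxAJzMuYYzNFZkNGZTRVZnd3RmREIABKlUVlRDNFVnZCAAq8yph0M0VWVYqpd2ZmZnhVRJpxFu2oZDIjRERGd1MiKnd2d3YzRERXh4iId2ZneGU4zLiL3Ll0IiNFRDVlVURGVUZ3d2MzM1dmeJl2Znd2Y1qXaHd7p1QzNEVERVVWVVRERWd4ljI1iGZpqnZndlRmmmRGZFl1VURERUVmVVZmZURWd3iIVFeHZVeZdnd2Z5vJVFZ1RmZVVEREVmZFVmZmZoh2d2Z4dmZVRYdmeHeZvMhVVmUzZlVVVERWdlVmZmd3ZDRVZXh1VVVWdmZ3eZmquGZmZkNnZVVVRVVmZmZmZkMiNERFiIdmZndUVnaIiaqHd3ZmZGdlVVVFVVZ3dmZkM0RERVeHiHZnhjNnZneJmFWId2ZmZ3ZVVUVlVXh2ZmVVVVZ3eZiaqIh0NGdmVniGVnd3ZmaJh2VVVmVEVmZnZmVYiZeIm83tuENFZ3ZVZ3dlZ3d2Znmph1VmZlM0VmdkRHmZh4ic//63Q0Rol1RWd3Z3d3d1WKuYd2RVQiRWd3NGh4iHeJrchnh2VYmpdDRniId3eJdGm7qalzEhJGd2dFd2eIhlZ3ZDRWd5vcuWU0aZh3d4mWV5vMzKUBEld2Z2ZmVneXQ0VXdlaKzciImXVYqqqKuHdEaLu5ZSEkVmZmZmVmZoljI2nMzN7aU0eImJzv7L/5ZDJFVmU0UjVlVVRWZVVneHQRNq3//qdomnRFjO257+uUMSMyIkV1RFVUQ2ZmVVZmdjERNruYms3cuWIUZVjdjbdCEkREVmdCNEIjZ2ZlRFVnUQARNUNnib3uxwAka8iMqXQRNniHdmMSETZmVWVEVVeFIRESVCIja//JQBWeyLmsuFEUeIiHZRAnqVVVVVVWVXhkIREkMzNFmWZiFK7Lyt/rlRJXial2M5u6ZVVVZVZlVodTERJFVTACRnVHu4eK3u25UDZ5q6l2mHhmZlVWVWZVaIdTNFZVMAR4h4mBAAJpzdpyA1aJqpRFVmZmZmZmZmVWiYd3d2ZmV7undQAAAAKcuVUAI1aIhDRVZmdmZ3h2VVV4mqu6mImr3ZlwAAAAAFmZZDAAE1d1RFRmZmZmeIdlRGirvM3t3eymfIRGQyAABYhAIAAAJXZEM2ZmZmZnd3d2Voh3ed//2DOtqqzN6AAAQgAAAAACVTERZmZmZmZ3d4ljMzMzaspjJczN3L3aYAAAJTMRAAADEABmZmZmZnd3ioMSMzM0UyM3y+62AUMgAACbhmVDEAEQAGZmZmd2eJmYhTNEVUNEM0qsyEIAAAAAAJy4dmVDIzRDZmZmZ4ZXmZdnZWZnZWVVe6piNFAAAkQxS7l3dmVVRVVmZmZmh1Z3dmd3d3iYdni8tyI0MABFZVMnqYd3d3hURGZnd2Zoh3Znd3d3iJh4m+yTEQAABGZmZTSaqZmHeHNFZmd3h2Z2VUaIiJmqdlad7FEQAABGZ3dVMmq8u6h2ZHdmZniZh1QzNHmZu6hSEXuoIAAAA3d3d2QxJpq7qXVIiGZmZ4mGZlRDR4eHcyAARlQhAABHiIiHdCERJFZ4dUmHZndmdlRWZVMzQxEQAARUUgAABXiZmYh2MiEBI0VTaHd3iZiGZERVVUIiEAESR3djAABXiZmYiIhiEiM0RCKYeImqqGRVREVVVDRDNEa8uVNWM4d4iIiIiZZCJFZUJad2Z3ZUIkVVVVVlVVVWjf61ACdXh3d3d4iIiZY1ZlQ2ZVVEMjNEVVVmd3ZWZmnv2DAAACiId3Zmd3ZomVNVVWQkRTREVWZVVneHdmZmjdkxABEQB3eHZURWZmiJgRJFdBNWNWVVVVVneHVFd3ebYSMzVyAmd4ZUREVnd3m3EAFmFGYmZVVWVXeIdEVVVnMCRWeCAEZmZUVWVVaHec23IBVndiZmVWZVd4hkRENFYAJGaZAAREVEVWdmVXd4vv+gApl2"/>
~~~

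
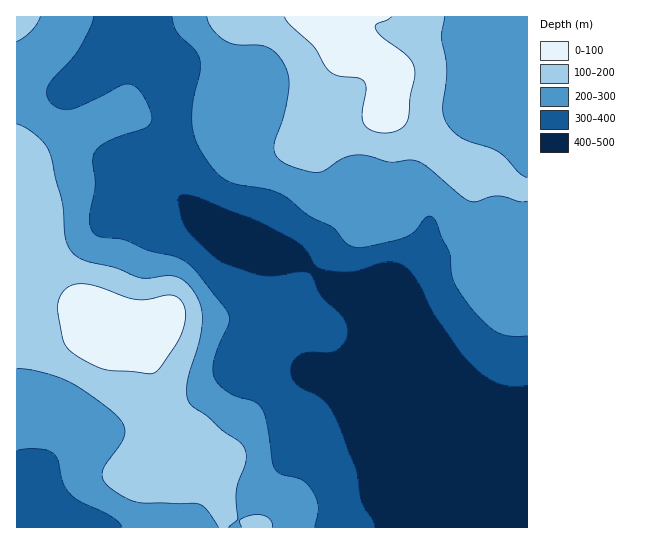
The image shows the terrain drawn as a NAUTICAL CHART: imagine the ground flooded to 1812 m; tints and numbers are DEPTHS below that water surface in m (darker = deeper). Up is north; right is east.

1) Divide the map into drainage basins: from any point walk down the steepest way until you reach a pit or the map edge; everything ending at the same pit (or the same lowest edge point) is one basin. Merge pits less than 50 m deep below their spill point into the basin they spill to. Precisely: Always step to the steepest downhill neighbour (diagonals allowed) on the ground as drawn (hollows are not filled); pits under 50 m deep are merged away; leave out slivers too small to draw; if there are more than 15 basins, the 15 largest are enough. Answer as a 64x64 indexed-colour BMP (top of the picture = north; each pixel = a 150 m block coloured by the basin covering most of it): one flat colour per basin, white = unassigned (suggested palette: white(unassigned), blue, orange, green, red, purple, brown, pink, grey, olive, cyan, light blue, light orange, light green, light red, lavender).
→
<image width="64" height="64" href="data:image/bmp;base64,Qk12CAAAAAAAAHYAAAAoAAAAQAAAAEAAAAABAAQAAAAAAAAIAAATCwAAEwsAABAAAAAAAAAA////ALR3HwAOf/8ALKAsACgn1gC9Z5QAS1aMAMJ34wB/f38AIr28AM++FwDox64AeLv/AIrfmACWmP8A1bDFACIiIiIiIiIiIiIiIiIRERERERERERERERERERERERERIiIiIiIiIiIiIiIiIhEREREREREREREREREREREREREiIiIiIiIiIiIiIiIiERERERERERERERERERERERERESIiIiIiIiIiIiIiIiERERERERERERERERERERERERERIiIiIiIiIiIiIiIiIREREREREREREREREREREREREREiIiIiIiIiIiIiIiIhERERERERERERERERERERERERESIiIiIiIiIiIiIiIiERERERERERERERERERERERERERIiIiIiIiIiIiIiIiIhEREREREREREREREREREREREREiIiIiIiIiIiIhIiIiERERERERERERERERERERERERESIiIiIiIiIiIiESIhERERERERERERERERERERERERERIiIiIiIiIiIiIREREREREREREREREREREREREREREREiIiIiIiIiIiIhERERERERERERERERERERERERERERESIiIiIiIiIiIhERERERERERERERERERERERERERERERIiIiIiIiIiIiEREREREREREREREREREREREREREREREiIiIiIiIiIiIRERERERERERERERERERERERERERERESIiIiIiIiIiIRERERERERERERERERERERERERERERERIiIiIiIiIiIhEREREREREREREREREREREREREREREREiIiIiIiIiIiERERERERERERERERERERERERERERERESIiIiIiIiIiIRERERERERERERERERERERERERERERERIiIiIiIiIiIhEREREREREREREREREREREREREREREREiIiIiIiIiIiERERERERERERERERERERERERERERERESIiIiIiIiIiERERERERERERERERERERERERERERERERIiIiIiIiIiIREREREREREREREREREREREREREREREREiIiIiIiIiIRERERERERERERERERERERERERERERERESIiIiIiIiIhERERERERERERERERERERERERERERERERIiIiIiIiIhEREREREREREREREREREREREREREREREREiIiIiIiERERERERERERERERERERERERERERERERERERERERERERERERERERERERERERERERERERERERERERERERERERERERERERERERERERERERERERERERERERERERERERERERERERERERERERERERERERERERERERERERERERERERERERERERERERERERERERERERERERERERERERERERERERERERERERERERERERERERERERERERERERERERERERERERERERERERERERERERERERERERERERERERERERERERERERERERERERERERERERERERERERERERERERERERERERERERERERERERERERERERERERERERERERERERERERERERERERERERERERERERERERERERERERERERERERERERERERERERERERERERERERERERERERERERERERERERERERERERERERERERERERERERERERERERERERERERERERERERERERERERERERERERERERERERERERERERERERERERERERERERERERERERERERERERERERERERERERERERERERERERERERERERERERERERERERERERERERERERERERERERERERERERERERERERERERERERERERERERERERERERERERERERERERERERERERERERERERERERERERERERERERERERERERERERERERERERERERERERERERERERERERERERERERERERERERERERERERERERERERERERERERERERERERERERERERERERERERERERERERERERERERERERERERERERERERERERERERERERERERERERERERERERERERERERERERERERERERERERERERERERERERERERERERERERERERERERERERERERERERERERERERERERERERERERERERERERERERERERERERERERERERERERERERERERERERERERERERERERERERERERERERERERERERERERERERERERERERERERERERERERERERERERERERERERERERERERERERERERERERERERERERERERERERERERERERERERERERERERERERERERERERERERERERERERERERERERERERERERERERERERERERERERERERERERERERERERERERERERERERERERERERERERERERERERERERERERERERERERERERERERERERERERERERERERERERERERERERERERERERERERERERERERERERERERERERERERERERERERERERERERERERERERERERERERERERERERERERERERERERERERERERERERERERERERERERERERERERERERERERERERERERERERERERERERERERERERERERERERERERERERERERERERERERERERERERERERERERERERERERERERERERERERERERERERERERERERERERERERERERERERERERERERERERERERERERERERERERERERERERERERERERERERERERER"/>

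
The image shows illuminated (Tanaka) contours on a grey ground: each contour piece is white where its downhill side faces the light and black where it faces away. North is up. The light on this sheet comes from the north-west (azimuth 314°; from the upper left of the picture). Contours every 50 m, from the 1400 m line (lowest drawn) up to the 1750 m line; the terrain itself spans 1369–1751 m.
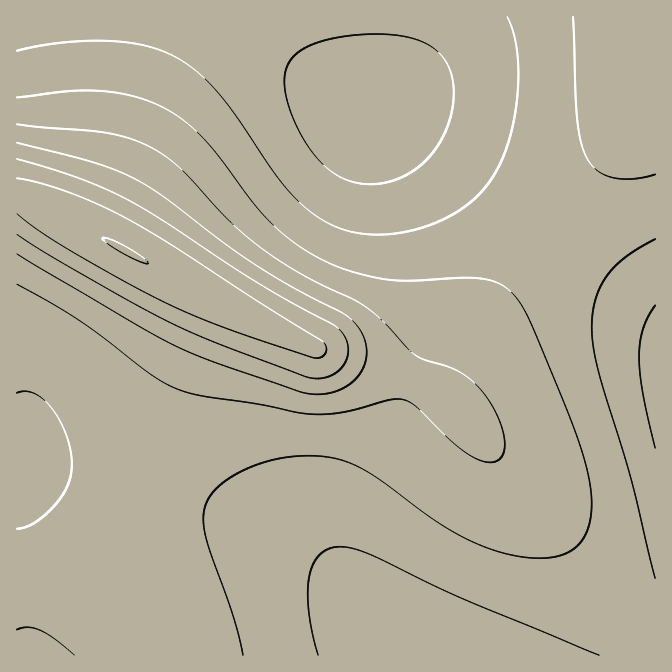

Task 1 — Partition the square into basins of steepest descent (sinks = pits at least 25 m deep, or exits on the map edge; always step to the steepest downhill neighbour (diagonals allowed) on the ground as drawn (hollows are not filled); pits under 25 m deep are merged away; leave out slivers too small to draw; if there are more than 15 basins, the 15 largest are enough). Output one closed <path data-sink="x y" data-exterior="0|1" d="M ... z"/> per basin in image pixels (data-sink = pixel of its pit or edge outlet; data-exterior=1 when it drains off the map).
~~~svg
<path data-sink="367 108" data-exterior="0" d="M655 16l-639 1 1 639 152-1-1-10-15-28-7-20-3-19 0-50 6-41 9-32 28-82 23-53 4-10-1-12 105 51 21 5 72 24 28 13 13 9-3-10 6-20 37-63 48-69 80-96 17-25 13-35 2-35 5-2z"/><path data-sink="425 655" data-exterior="1" d="M215 299l-2 1 0 10-4 10-23 53-28 82-14 60-1 13 1 60 5 20 19 37 2 11 486-1 0-33-14-3-12-6-26-26-58-75-48-54-25-35-21-22-14-10-28-13-72-24-21-5z"/><path data-sink="655 368" data-exterior="1" d="M655 46l-4 1 0 23-3 18-5 15-12 22-25 33-55 65-43 59-50 81-10 27 3 10 22 23 25 35 48 54 58 75 26 26 19 8 7-1z"/>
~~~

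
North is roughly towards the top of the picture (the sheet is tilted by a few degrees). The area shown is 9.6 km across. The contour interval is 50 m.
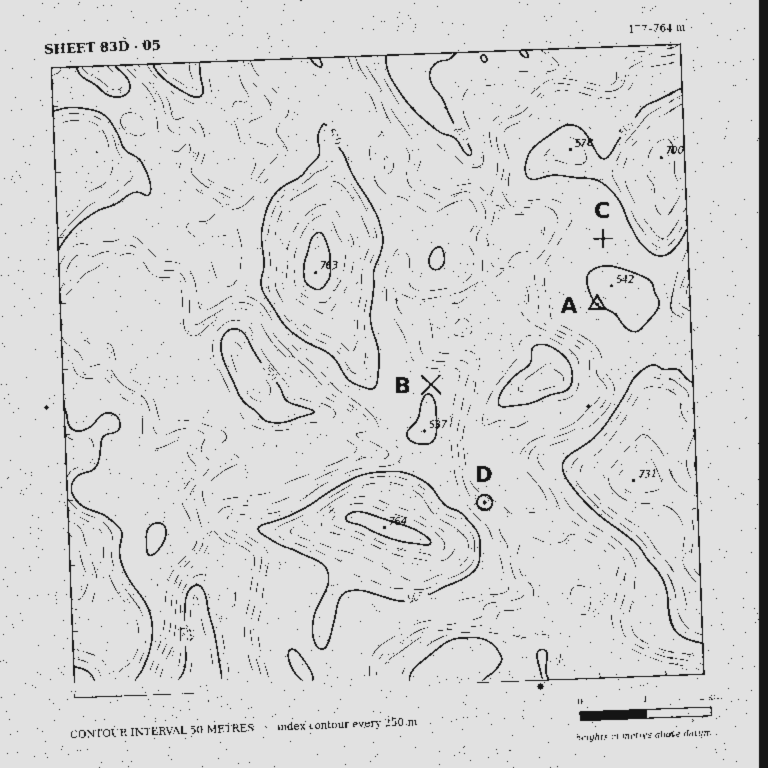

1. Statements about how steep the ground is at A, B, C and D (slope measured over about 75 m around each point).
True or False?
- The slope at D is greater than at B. True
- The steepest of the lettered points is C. False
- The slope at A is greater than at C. True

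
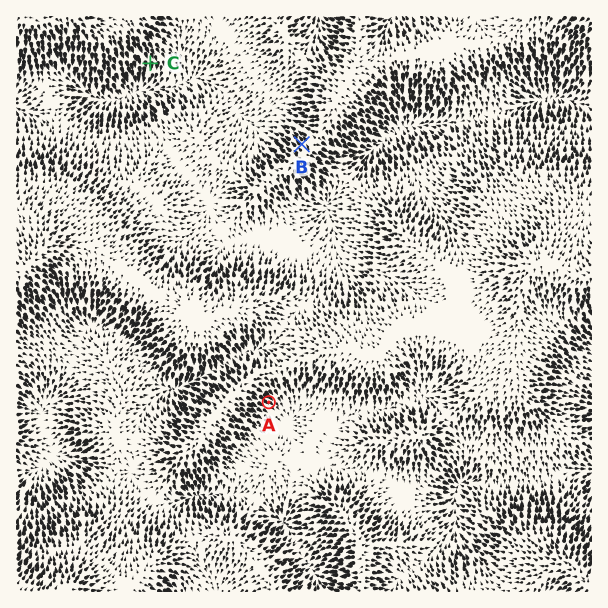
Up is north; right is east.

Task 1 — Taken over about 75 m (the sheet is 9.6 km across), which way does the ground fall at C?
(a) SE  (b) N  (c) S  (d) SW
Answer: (c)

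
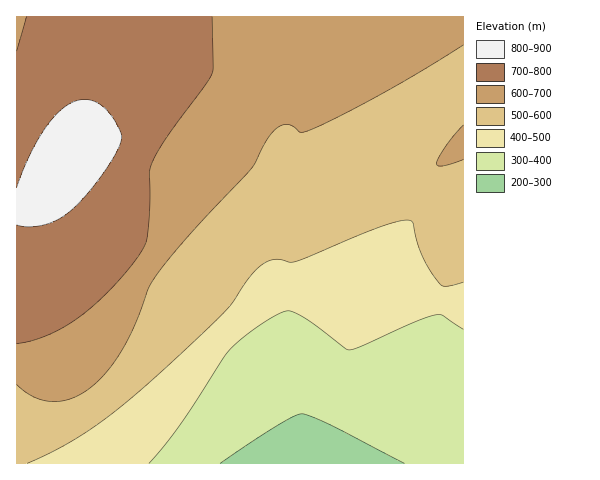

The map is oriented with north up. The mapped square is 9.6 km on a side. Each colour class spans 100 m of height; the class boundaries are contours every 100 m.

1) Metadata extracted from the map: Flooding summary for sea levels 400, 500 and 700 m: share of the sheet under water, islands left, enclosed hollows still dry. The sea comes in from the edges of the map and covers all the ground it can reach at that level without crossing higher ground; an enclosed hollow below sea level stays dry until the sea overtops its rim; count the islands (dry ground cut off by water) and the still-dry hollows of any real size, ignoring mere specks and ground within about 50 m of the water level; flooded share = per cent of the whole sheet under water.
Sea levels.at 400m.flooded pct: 18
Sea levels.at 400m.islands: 0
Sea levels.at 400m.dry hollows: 0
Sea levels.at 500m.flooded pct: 31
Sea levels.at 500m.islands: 0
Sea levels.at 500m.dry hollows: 0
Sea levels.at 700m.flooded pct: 78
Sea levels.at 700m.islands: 0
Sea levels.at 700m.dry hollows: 0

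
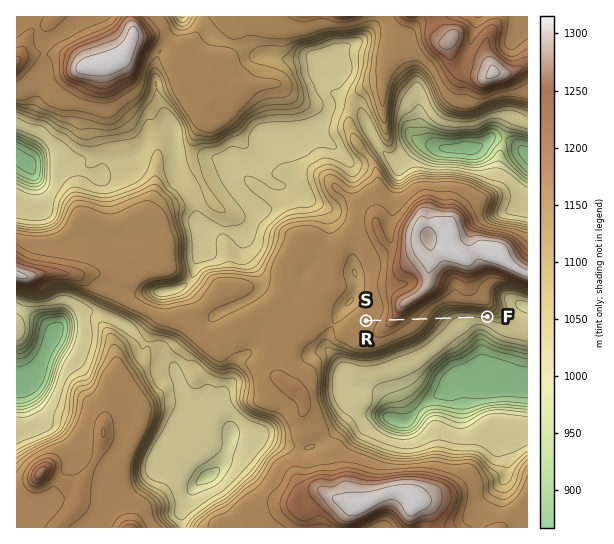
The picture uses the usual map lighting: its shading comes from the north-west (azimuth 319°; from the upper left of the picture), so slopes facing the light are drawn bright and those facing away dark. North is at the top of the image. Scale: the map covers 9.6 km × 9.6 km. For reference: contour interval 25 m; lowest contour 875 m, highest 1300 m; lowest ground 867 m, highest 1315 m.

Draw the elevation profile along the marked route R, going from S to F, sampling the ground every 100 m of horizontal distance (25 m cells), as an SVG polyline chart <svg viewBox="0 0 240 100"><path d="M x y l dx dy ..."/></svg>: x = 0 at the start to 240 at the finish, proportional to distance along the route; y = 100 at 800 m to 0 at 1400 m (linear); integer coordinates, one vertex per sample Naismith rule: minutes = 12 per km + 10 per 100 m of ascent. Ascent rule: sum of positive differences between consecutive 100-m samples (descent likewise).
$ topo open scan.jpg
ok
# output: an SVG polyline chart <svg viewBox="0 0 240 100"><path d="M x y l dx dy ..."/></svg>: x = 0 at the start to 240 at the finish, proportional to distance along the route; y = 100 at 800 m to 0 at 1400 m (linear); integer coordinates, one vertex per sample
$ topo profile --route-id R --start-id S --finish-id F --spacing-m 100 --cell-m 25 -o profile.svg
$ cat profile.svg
<svg viewBox="0 0 240 100"><path d="M0 39l11 0 10-1 11-2 10-3 11-3 10 0 11 3 10 3 11 2 10 1 11 2 11 3 10 6 11 5 10 4 11 2 10 2 11 0 10 0 11 0 10-1 11-1 8-1"/></svg>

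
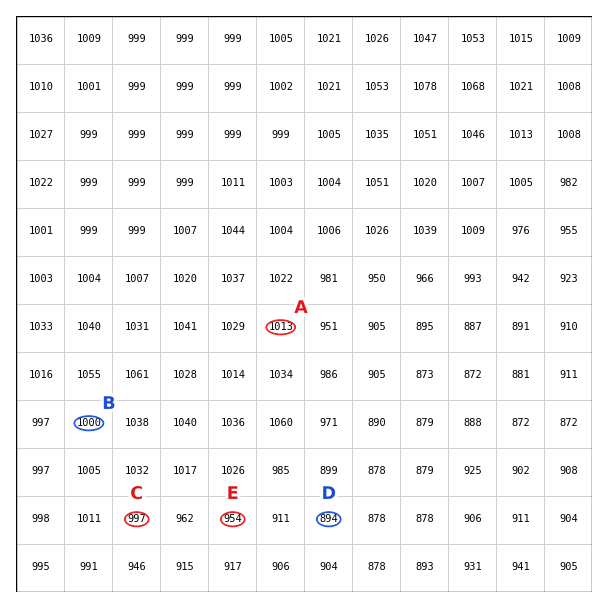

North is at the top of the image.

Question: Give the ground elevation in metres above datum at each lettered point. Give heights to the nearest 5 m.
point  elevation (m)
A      1015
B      1000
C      995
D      895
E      955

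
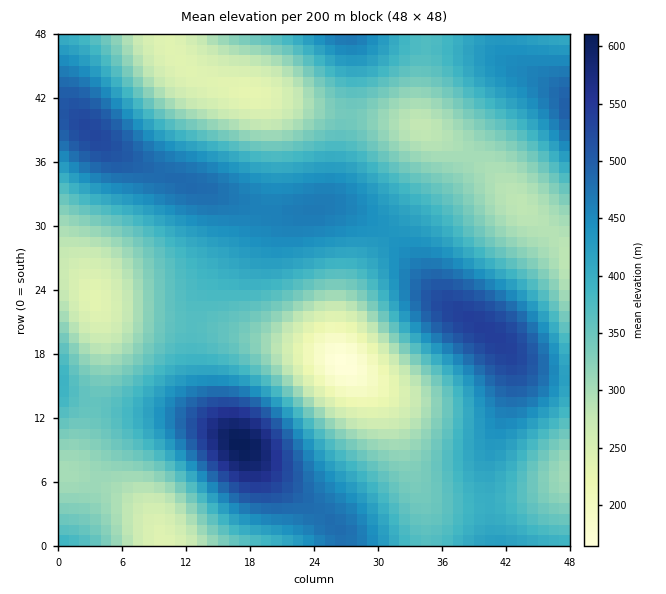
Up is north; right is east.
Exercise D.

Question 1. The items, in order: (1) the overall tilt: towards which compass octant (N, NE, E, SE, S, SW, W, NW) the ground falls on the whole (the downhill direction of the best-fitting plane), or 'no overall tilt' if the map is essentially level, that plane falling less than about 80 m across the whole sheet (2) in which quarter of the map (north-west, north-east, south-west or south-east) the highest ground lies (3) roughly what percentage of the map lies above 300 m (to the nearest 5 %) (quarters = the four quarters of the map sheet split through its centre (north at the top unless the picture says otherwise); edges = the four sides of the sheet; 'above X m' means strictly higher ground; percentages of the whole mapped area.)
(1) There is no overall tilt: the best-fitting plane is nearly level.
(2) The highest point lies in the south-west quarter of the map.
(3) Roughly 80 % of the ground is higher than 300 m.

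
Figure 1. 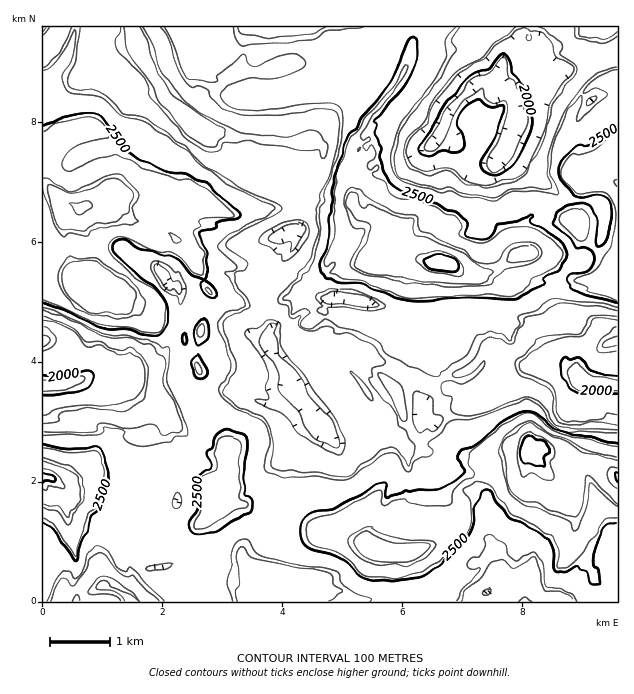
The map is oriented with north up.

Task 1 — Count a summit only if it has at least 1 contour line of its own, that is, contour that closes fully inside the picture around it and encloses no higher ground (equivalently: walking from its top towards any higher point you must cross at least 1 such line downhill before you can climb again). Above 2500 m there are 13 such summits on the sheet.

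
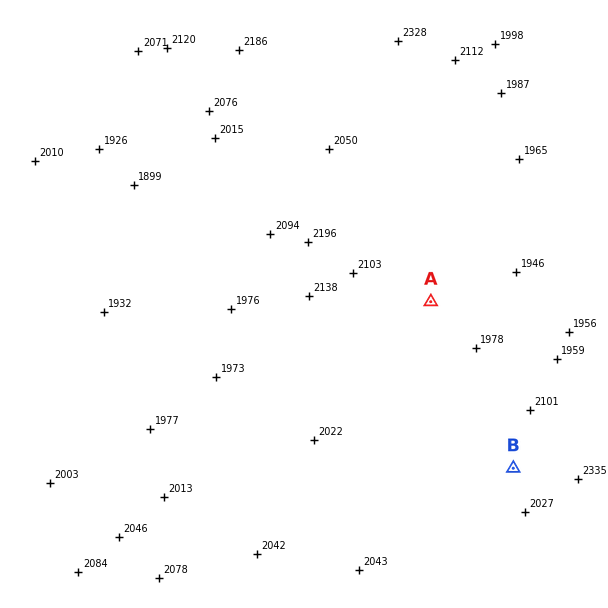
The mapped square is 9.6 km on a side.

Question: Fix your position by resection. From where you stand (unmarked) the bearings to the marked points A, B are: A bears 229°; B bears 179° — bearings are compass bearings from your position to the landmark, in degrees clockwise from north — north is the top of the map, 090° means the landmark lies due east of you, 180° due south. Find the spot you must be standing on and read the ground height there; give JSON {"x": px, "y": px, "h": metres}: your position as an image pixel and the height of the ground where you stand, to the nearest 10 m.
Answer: {"x": 509, "y": 234, "h": 1950}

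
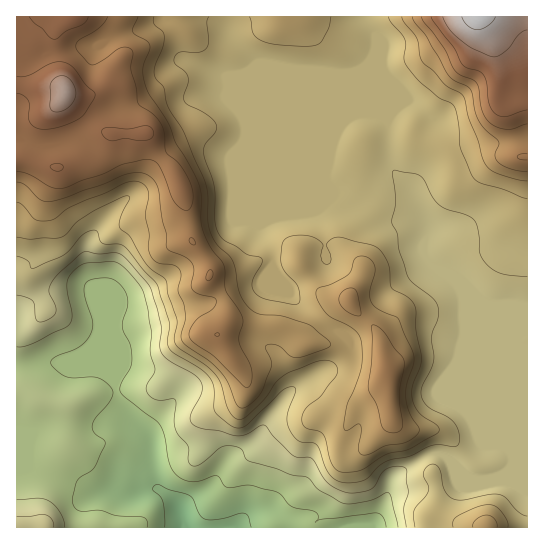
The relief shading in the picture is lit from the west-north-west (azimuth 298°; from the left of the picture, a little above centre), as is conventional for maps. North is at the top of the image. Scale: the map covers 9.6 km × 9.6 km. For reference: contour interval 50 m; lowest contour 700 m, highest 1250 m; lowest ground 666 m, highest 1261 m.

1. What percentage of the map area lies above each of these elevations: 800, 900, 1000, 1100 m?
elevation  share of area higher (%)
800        83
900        64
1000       25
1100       11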